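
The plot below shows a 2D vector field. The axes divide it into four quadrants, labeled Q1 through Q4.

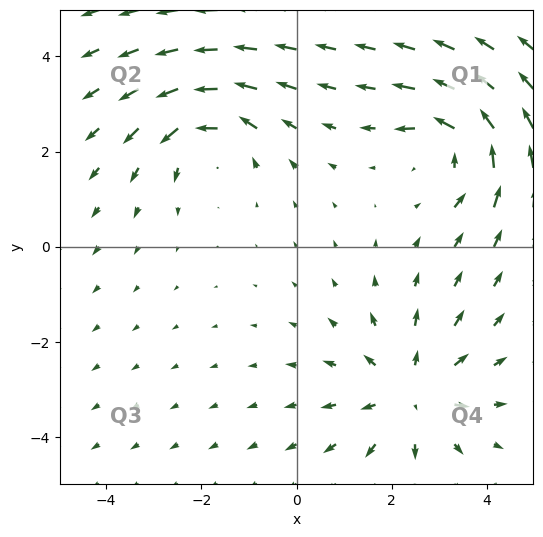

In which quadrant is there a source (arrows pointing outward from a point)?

The source sits at approximately (2.4, -3.1), which lies in quadrant Q4. The divergence there is about +4, positive as expected for a source.

Q4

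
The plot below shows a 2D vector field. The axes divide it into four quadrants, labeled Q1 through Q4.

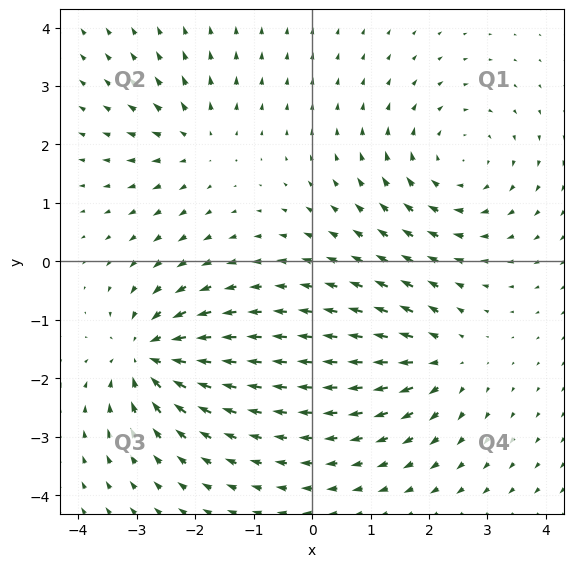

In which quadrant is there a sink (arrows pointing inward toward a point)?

Q3

The sink sits at approximately (-2.8, -1.6), which lies in quadrant Q3. The divergence there is about -6, negative as expected for a sink.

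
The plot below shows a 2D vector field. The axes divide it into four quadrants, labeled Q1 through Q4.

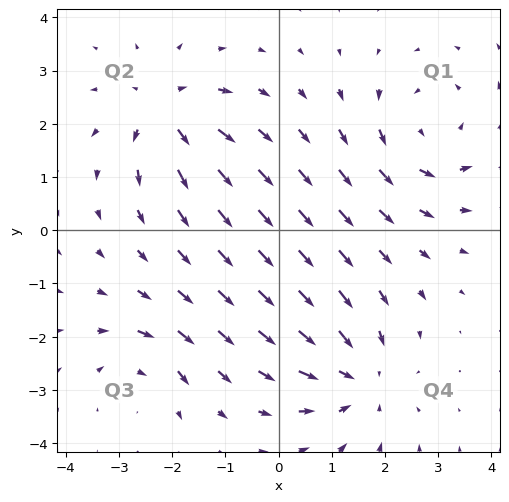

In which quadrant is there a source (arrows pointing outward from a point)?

Q2

The source sits at approximately (-2.1, 2.2), which lies in quadrant Q2. The divergence there is about +5, positive as expected for a source.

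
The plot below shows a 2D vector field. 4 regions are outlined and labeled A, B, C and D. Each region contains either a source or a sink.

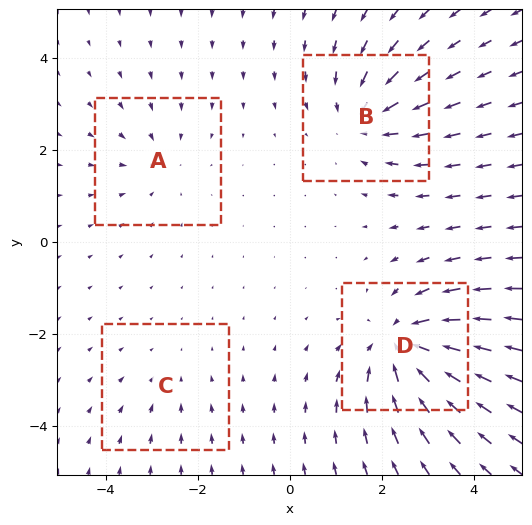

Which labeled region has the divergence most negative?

Divergence at each region's feature centre — A: about -3, B: about -5, C: about -2, D: about -7. Region D is most negative.

D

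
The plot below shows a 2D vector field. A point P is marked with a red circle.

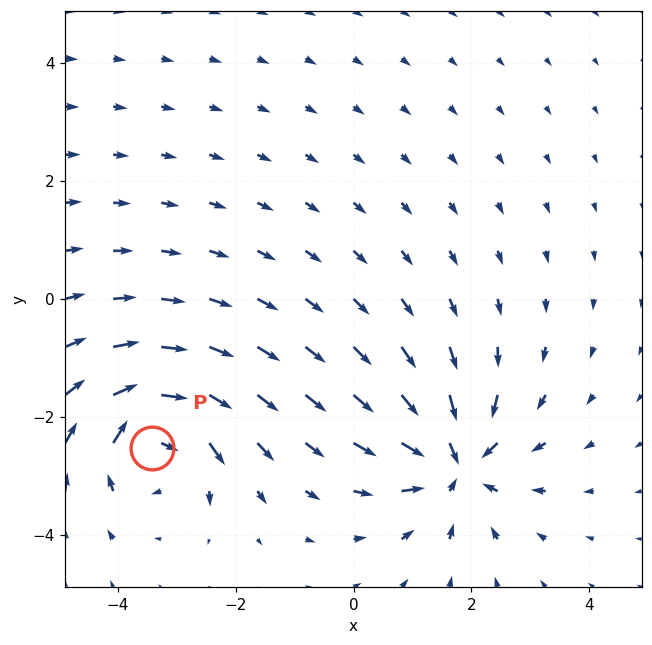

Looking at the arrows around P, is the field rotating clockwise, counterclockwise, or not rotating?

Near P at (-3.4, -2.5) the arrows circulate clockwise. The curl (z-component) there is about -6; negative curl means clockwise rotation.

clockwise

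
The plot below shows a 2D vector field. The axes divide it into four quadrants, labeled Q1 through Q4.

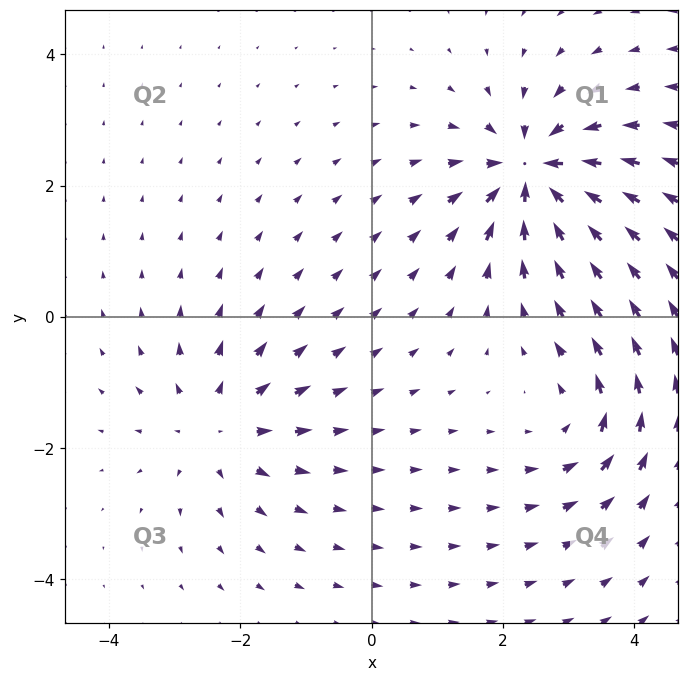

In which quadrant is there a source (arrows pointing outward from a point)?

Q3

The source sits at approximately (-2.3, -1.7), which lies in quadrant Q3. The divergence there is about +4, positive as expected for a source.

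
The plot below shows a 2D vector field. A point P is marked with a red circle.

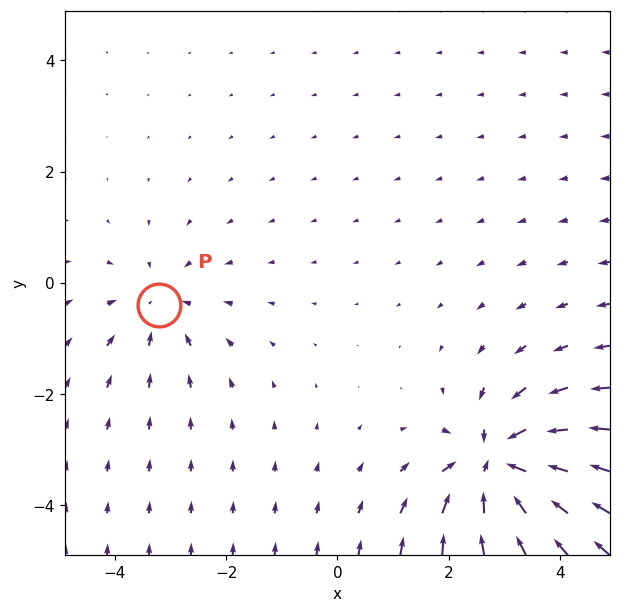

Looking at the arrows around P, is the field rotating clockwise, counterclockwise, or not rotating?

not rotating

Near P at (-3.2, -0.4) the arrows show no circulation. The curl there is ≈0.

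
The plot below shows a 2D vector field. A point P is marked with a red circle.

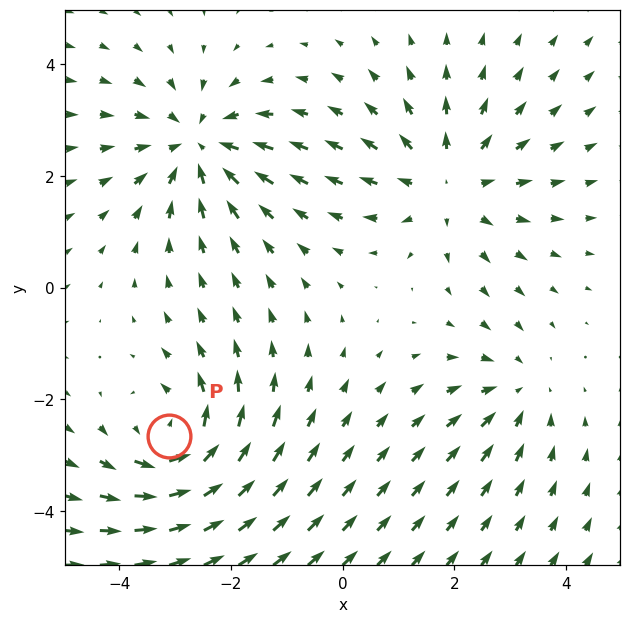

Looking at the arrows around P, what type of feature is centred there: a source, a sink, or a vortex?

At P (-3.1, -2.7) the arrows circulate counterclockwise. Divergence ≈0, curl about +5 — near-zero divergence with nonzero curl is a vortex.

vortex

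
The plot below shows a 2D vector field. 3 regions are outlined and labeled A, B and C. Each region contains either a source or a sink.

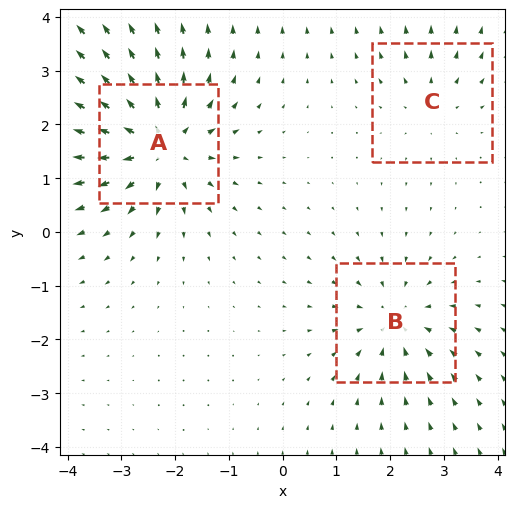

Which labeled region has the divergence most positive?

Divergence at each region's feature centre — A: about +5, B: about -3, C: about +2. Region A is most positive.

A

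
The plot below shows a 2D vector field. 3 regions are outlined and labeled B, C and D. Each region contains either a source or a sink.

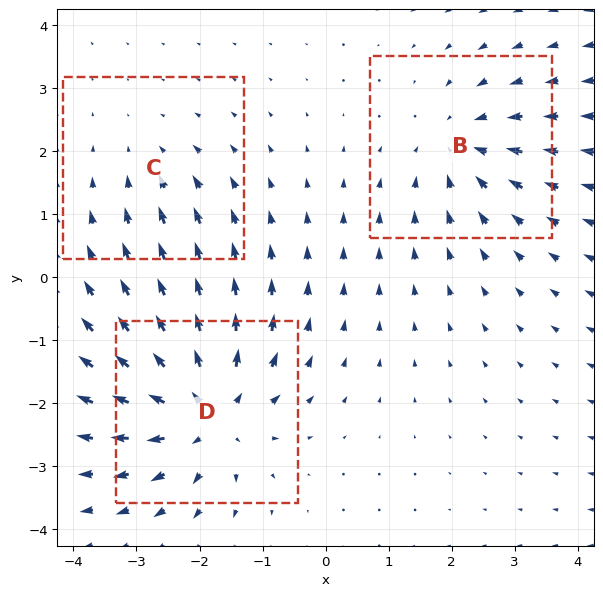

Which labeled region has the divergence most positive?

Divergence at each region's feature centre — B: about -4, C: about -2, D: about +5. Region D is most positive.

D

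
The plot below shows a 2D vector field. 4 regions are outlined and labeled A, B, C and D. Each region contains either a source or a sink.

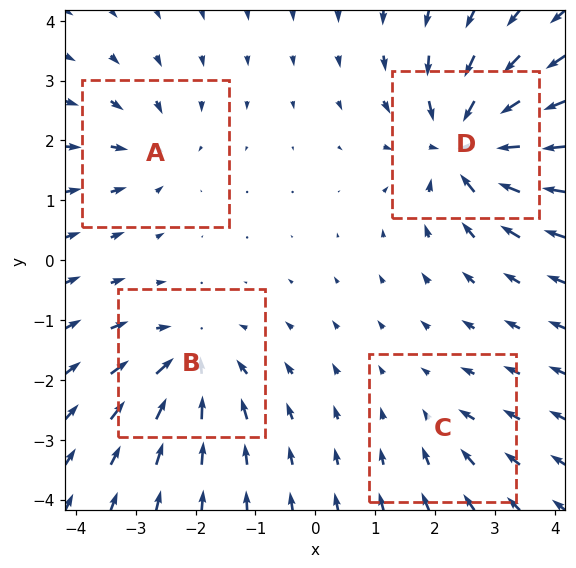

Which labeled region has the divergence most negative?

Divergence at each region's feature centre — A: about -4, B: about -6, C: about -3, D: about -8. Region D is most negative.

D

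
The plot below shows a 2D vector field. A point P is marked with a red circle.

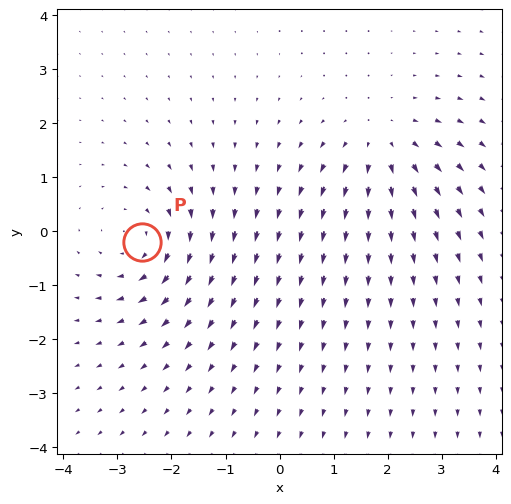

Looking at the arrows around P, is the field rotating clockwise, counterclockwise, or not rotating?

clockwise

Near P at (-2.5, -0.2) the arrows circulate clockwise. The curl (z-component) there is about -4; negative curl means clockwise rotation.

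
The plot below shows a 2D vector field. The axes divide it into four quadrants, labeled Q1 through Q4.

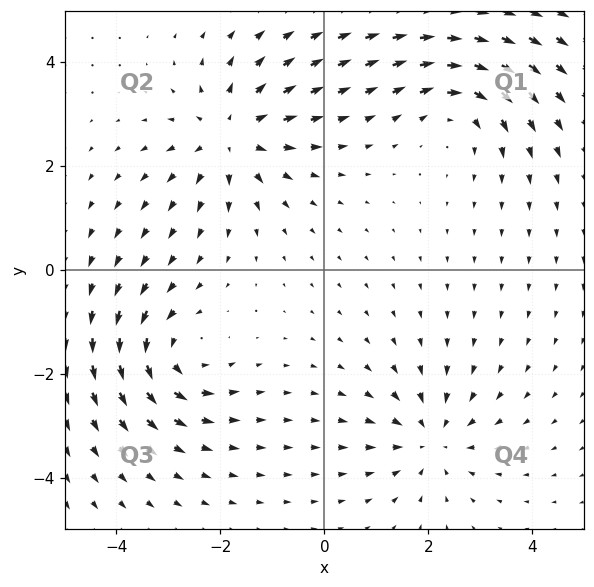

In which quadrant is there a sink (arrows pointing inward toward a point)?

The sink sits at approximately (2.0, -3.2), which lies in quadrant Q4. The divergence there is about -3, negative as expected for a sink.

Q4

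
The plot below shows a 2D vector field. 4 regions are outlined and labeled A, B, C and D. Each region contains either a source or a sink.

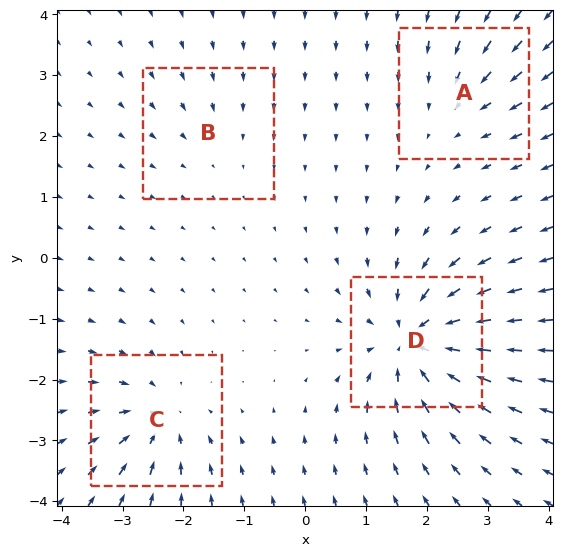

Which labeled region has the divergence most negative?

Divergence at each region's feature centre — A: about -4, B: about -2, C: about -6, D: about -9. Region D is most negative.

D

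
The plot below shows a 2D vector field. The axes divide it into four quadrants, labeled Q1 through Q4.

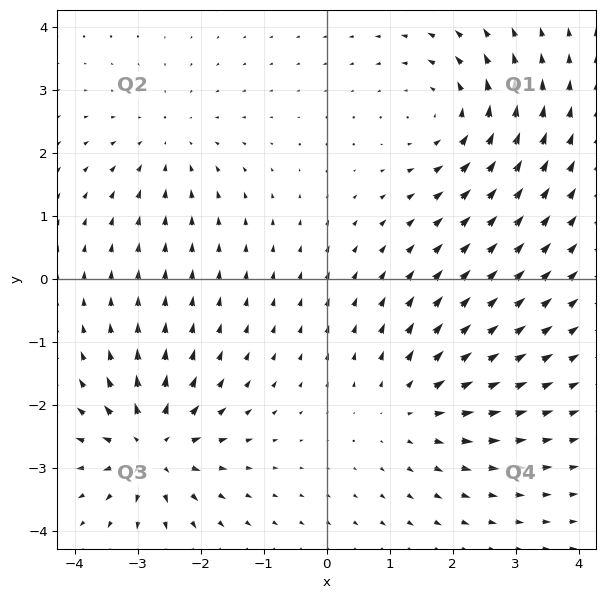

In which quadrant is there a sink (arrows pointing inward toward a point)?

Q2

The sink sits at approximately (-2.5, 2.1), which lies in quadrant Q2. The divergence there is about -3, negative as expected for a sink.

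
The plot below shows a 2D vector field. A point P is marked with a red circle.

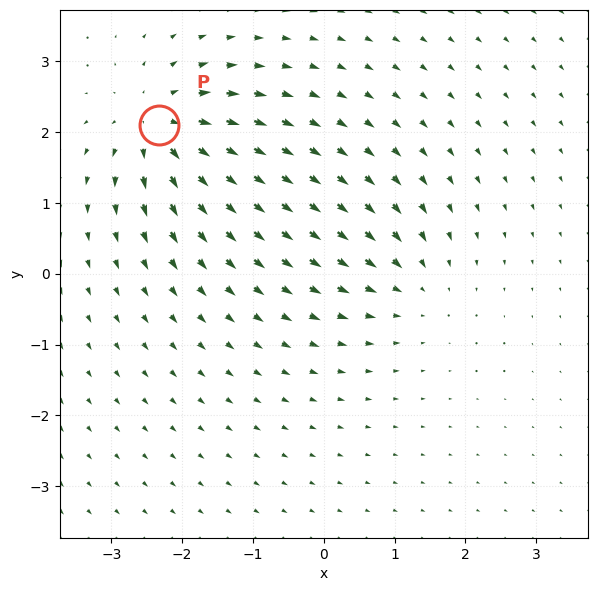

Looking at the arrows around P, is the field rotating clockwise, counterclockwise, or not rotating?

Near P at (-2.3, 2.1) the arrows show no circulation. The curl there is ≈0.

not rotating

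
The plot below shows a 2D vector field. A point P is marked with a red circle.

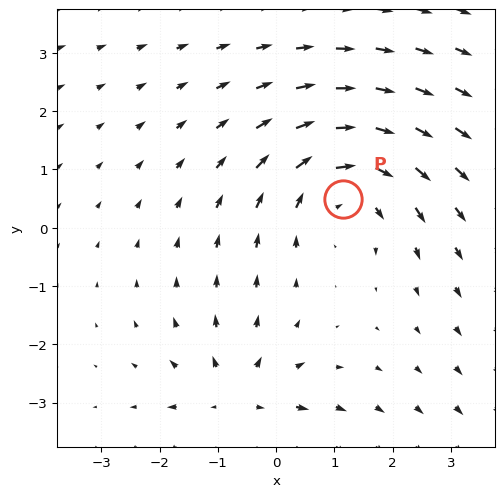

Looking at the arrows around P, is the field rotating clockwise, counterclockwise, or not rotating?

clockwise

Near P at (1.1, 0.5) the arrows circulate clockwise. The curl (z-component) there is about -3; negative curl means clockwise rotation.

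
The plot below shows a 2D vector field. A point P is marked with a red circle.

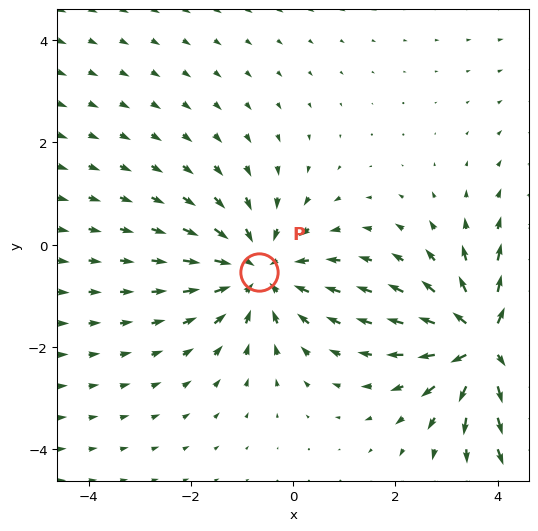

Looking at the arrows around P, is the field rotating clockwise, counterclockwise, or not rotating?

Near P at (-0.7, -0.5) the arrows show no circulation. The curl there is ≈0.

not rotating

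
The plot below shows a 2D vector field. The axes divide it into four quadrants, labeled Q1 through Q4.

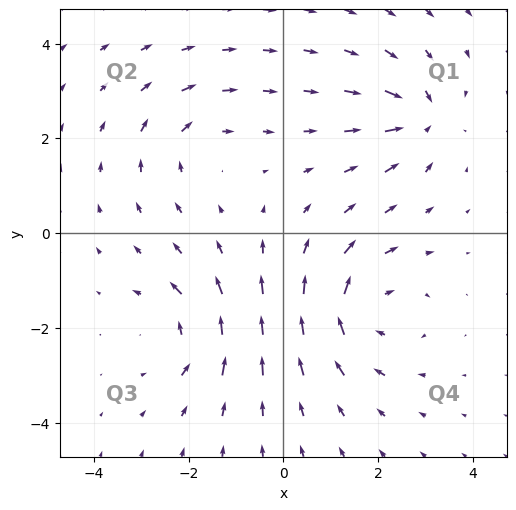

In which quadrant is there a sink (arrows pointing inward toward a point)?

Q1

The sink sits at approximately (2.9, 2.4), which lies in quadrant Q1. The divergence there is about -6, negative as expected for a sink.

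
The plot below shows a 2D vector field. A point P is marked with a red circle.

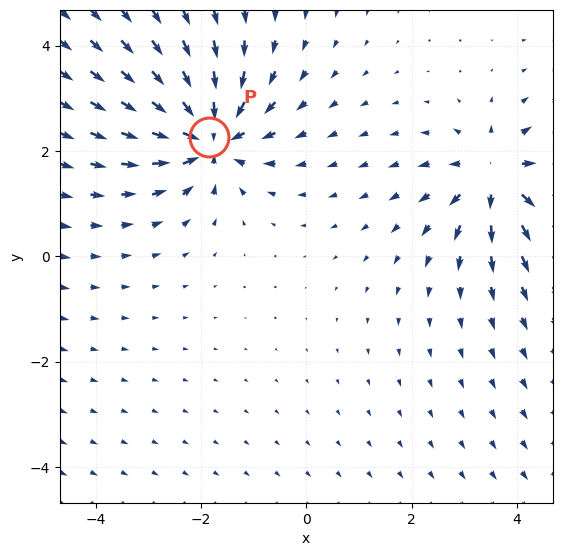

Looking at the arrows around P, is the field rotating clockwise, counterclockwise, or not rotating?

not rotating

Near P at (-1.8, 2.3) the arrows show no circulation. The curl there is ≈0.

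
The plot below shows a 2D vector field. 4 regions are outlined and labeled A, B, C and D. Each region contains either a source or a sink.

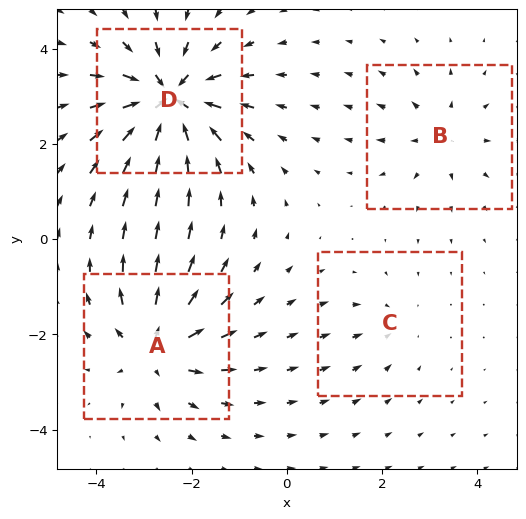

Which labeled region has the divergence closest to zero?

C

Divergence at each region's feature centre — A: about +6, B: about +4, C: about -2, D: about -8. Region C is closest to zero.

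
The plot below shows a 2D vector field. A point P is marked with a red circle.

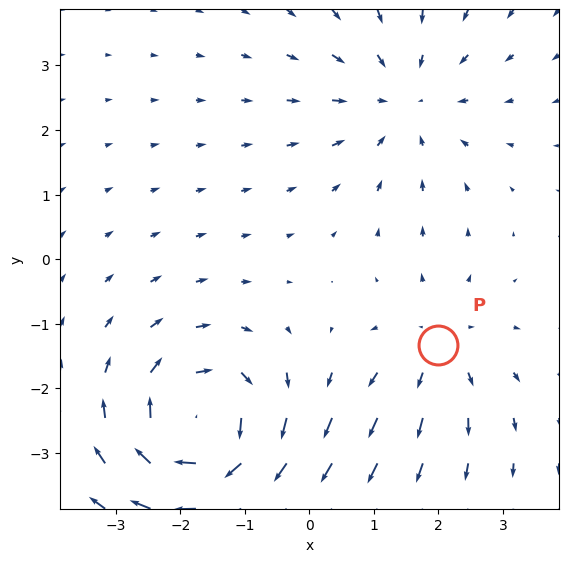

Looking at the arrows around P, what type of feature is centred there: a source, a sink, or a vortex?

At P (2.0, -1.3) the arrows spread outward. Divergence about +3, curl ≈0 — positive divergence with near-zero curl is a source.

source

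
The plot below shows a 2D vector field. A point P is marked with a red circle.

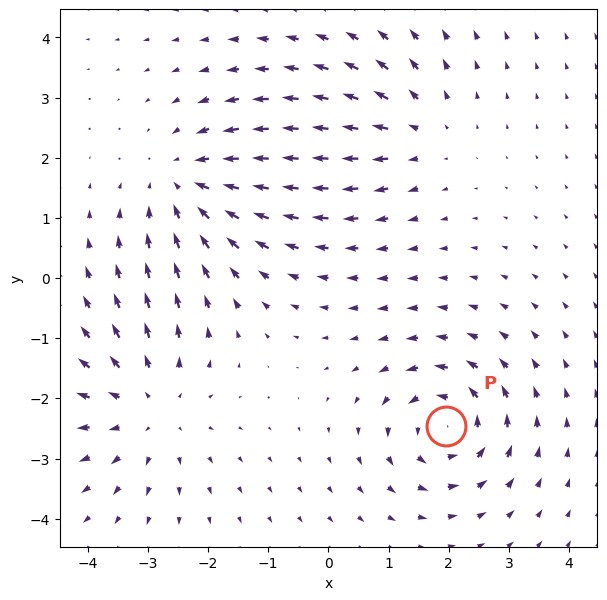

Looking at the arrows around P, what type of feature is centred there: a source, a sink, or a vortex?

vortex

At P (2.0, -2.5) the arrows circulate counterclockwise. Divergence ≈0, curl about +4 — near-zero divergence with nonzero curl is a vortex.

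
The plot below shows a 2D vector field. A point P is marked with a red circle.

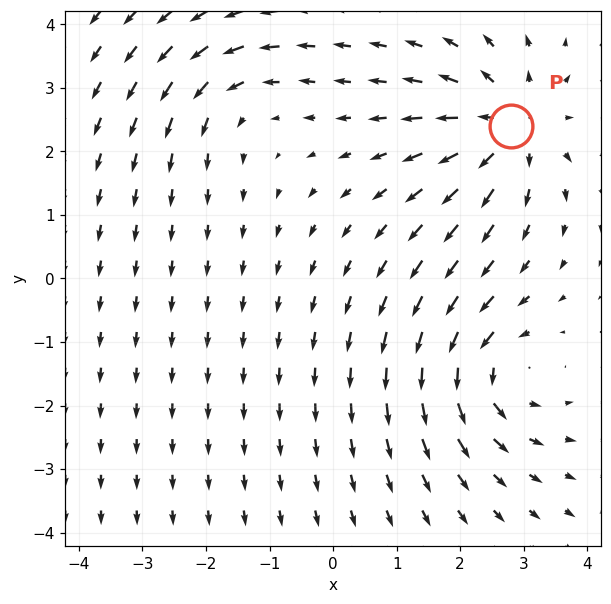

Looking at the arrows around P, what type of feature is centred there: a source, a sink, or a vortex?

At P (2.8, 2.4) the arrows spread outward. Divergence about +6, curl ≈0 — positive divergence with near-zero curl is a source.

source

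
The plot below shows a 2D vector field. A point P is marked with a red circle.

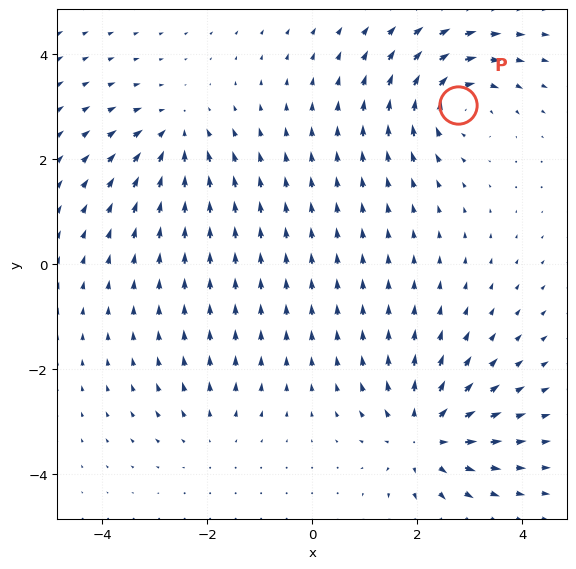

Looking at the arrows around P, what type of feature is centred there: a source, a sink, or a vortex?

vortex

At P (2.8, 3.0) the arrows circulate clockwise. Divergence ≈0, curl about -5 — near-zero divergence with nonzero curl is a vortex.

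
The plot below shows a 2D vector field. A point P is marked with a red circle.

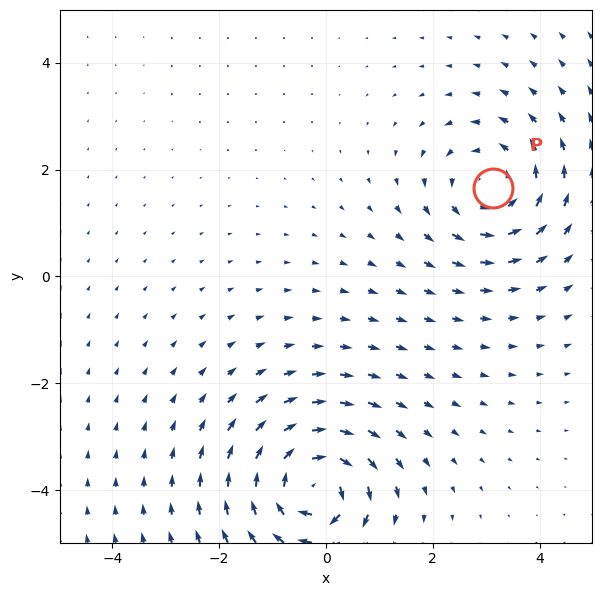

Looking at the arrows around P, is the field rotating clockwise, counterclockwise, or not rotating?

Near P at (3.1, 1.7) the arrows circulate counterclockwise. The curl (z-component) there is about +4; positive curl means counterclockwise rotation.

counterclockwise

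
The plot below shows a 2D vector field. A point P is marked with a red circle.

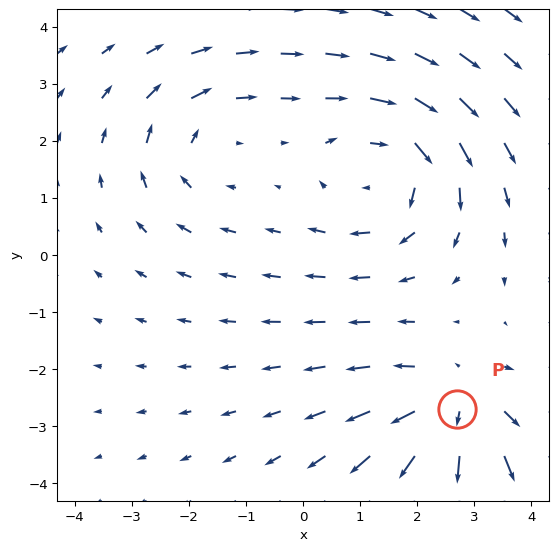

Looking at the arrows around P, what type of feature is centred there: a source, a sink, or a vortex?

source

At P (2.7, -2.7) the arrows spread outward. Divergence about +4, curl ≈0 — positive divergence with near-zero curl is a source.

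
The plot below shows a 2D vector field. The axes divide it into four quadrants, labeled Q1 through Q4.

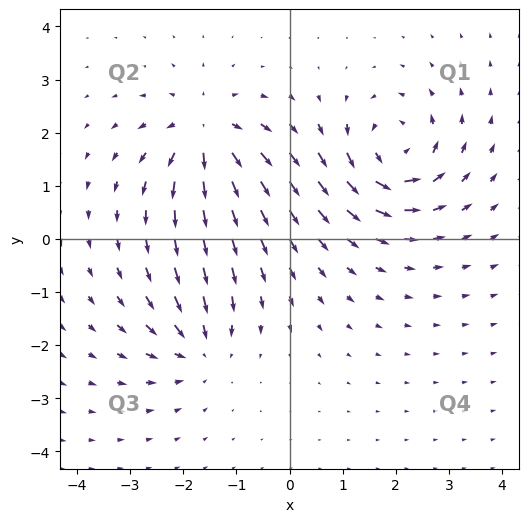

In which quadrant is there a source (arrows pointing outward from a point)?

Q2

The source sits at approximately (-1.6, 2.0), which lies in quadrant Q2. The divergence there is about +6, positive as expected for a source.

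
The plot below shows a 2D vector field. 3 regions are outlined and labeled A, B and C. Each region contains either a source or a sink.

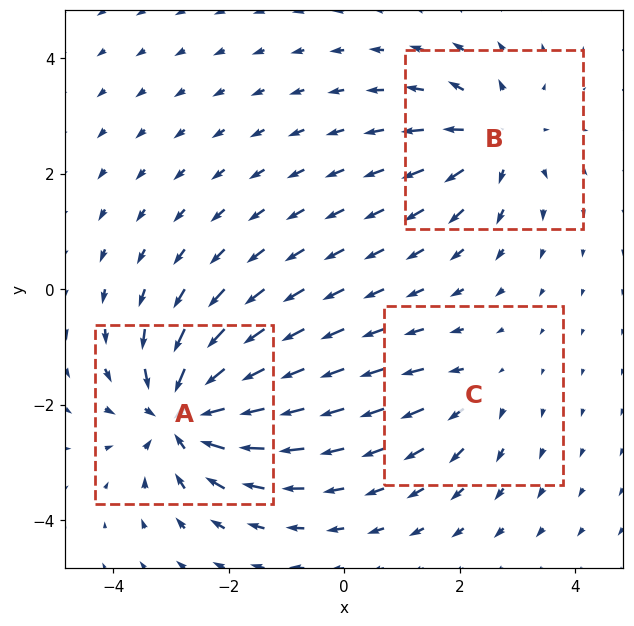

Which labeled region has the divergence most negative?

Divergence at each region's feature centre — A: about -6, B: about +4, C: about +2. Region A is most negative.

A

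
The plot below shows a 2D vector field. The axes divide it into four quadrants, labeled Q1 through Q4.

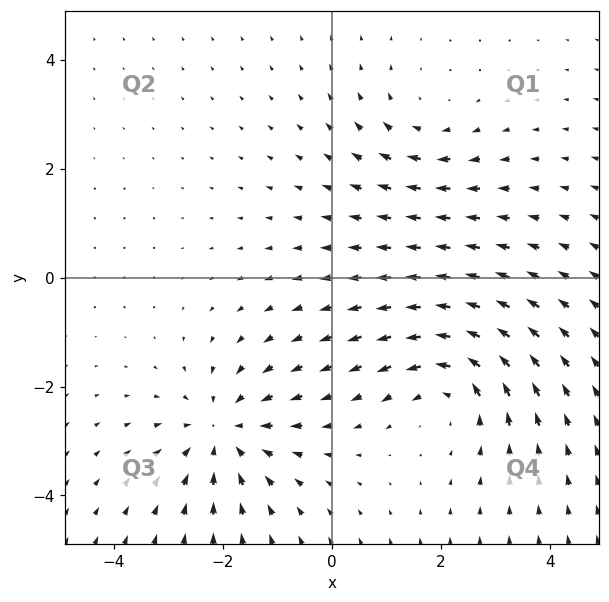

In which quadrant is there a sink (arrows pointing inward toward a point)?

Q3

The sink sits at approximately (-2.0, -2.8), which lies in quadrant Q3. The divergence there is about -5, negative as expected for a sink.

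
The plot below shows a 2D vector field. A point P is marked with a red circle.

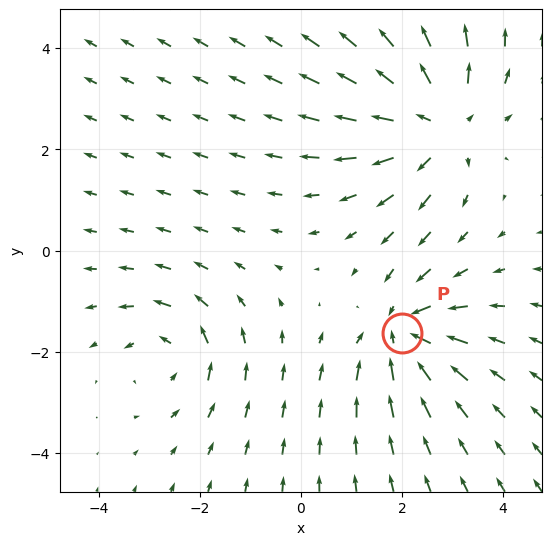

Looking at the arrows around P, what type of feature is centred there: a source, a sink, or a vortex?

sink

At P (2.0, -1.6) the arrows converge inward. Divergence about -4, curl ≈0 — negative divergence with near-zero curl is a sink.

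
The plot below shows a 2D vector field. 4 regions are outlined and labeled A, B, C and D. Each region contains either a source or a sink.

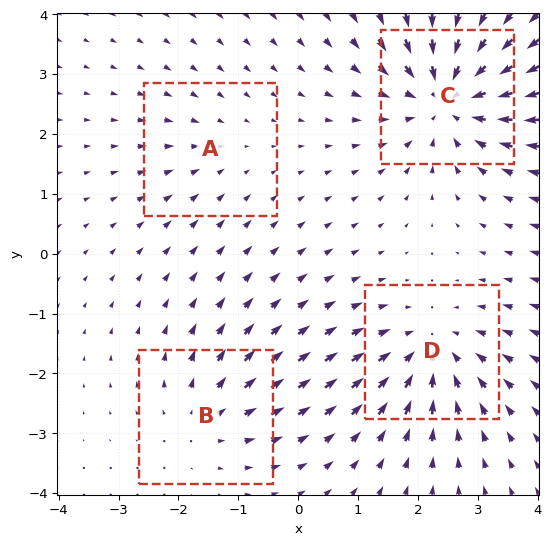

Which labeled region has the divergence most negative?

C

Divergence at each region's feature centre — A: about -2, B: about +3, C: about -6, D: about -5. Region C is most negative.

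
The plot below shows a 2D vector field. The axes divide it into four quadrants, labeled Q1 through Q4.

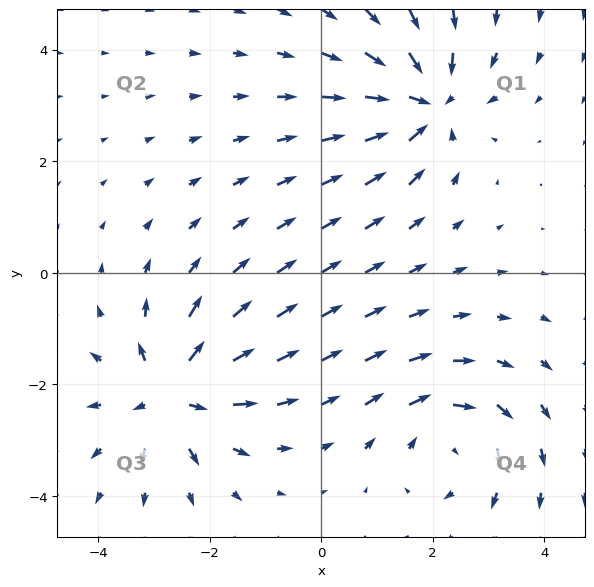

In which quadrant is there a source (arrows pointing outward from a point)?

Q3

The source sits at approximately (-2.7, -2.2), which lies in quadrant Q3. The divergence there is about +6, positive as expected for a source.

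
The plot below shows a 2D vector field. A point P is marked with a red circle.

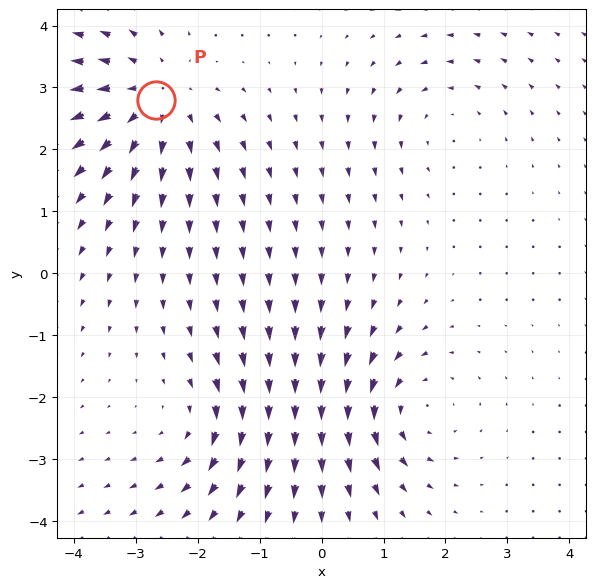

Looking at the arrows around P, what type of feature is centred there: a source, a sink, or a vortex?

source

At P (-2.7, 2.8) the arrows spread outward. Divergence about +4, curl ≈0 — positive divergence with near-zero curl is a source.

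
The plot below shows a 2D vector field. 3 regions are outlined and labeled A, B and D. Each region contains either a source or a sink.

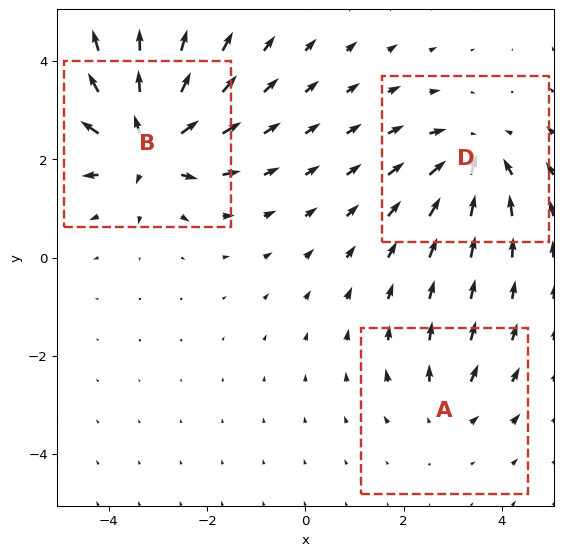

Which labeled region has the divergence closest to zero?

Divergence at each region's feature centre — A: about +2, B: about +6, D: about -4. Region A is closest to zero.

A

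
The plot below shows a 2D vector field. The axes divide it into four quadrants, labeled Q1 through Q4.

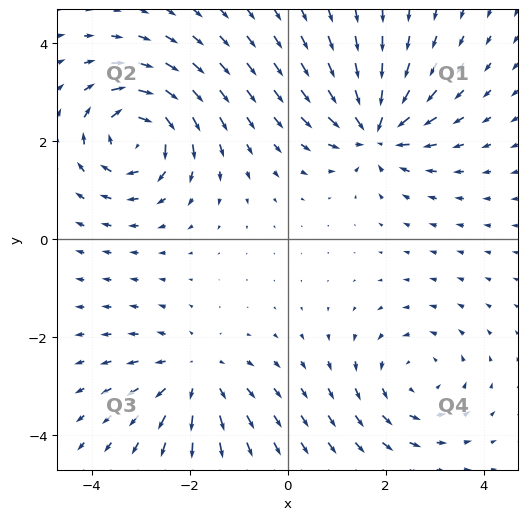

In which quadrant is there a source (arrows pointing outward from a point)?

The source sits at approximately (-1.9, -2.8), which lies in quadrant Q3. The divergence there is about +3, positive as expected for a source.

Q3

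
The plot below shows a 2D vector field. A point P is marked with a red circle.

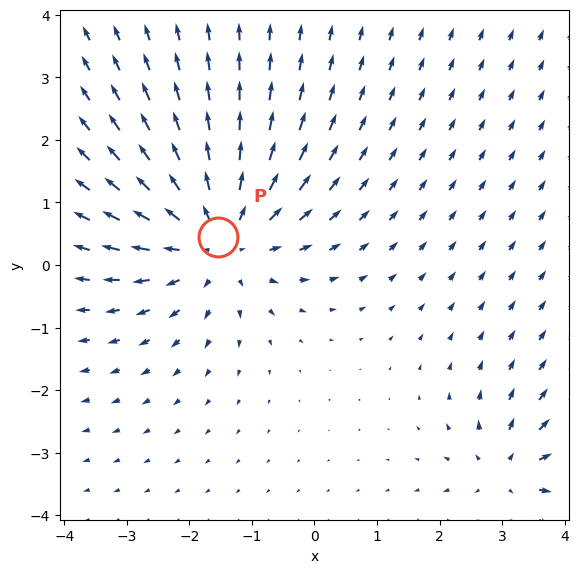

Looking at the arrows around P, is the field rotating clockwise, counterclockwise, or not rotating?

not rotating

Near P at (-1.5, 0.4) the arrows show no circulation. The curl there is ≈0.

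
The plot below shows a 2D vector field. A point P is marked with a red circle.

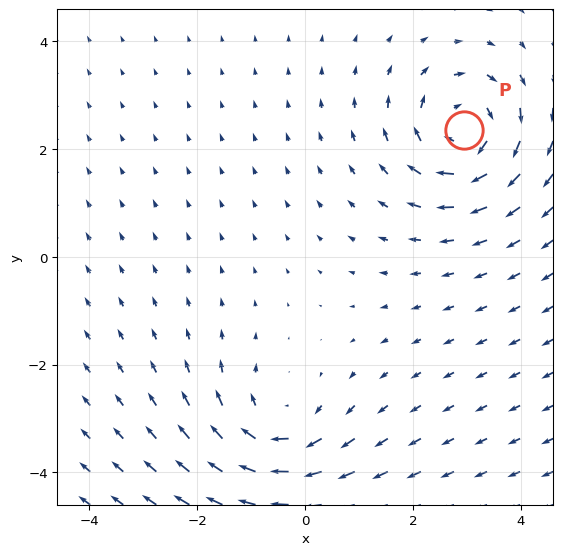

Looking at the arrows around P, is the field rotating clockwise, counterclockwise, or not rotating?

clockwise

Near P at (2.9, 2.3) the arrows circulate clockwise. The curl (z-component) there is about -4; negative curl means clockwise rotation.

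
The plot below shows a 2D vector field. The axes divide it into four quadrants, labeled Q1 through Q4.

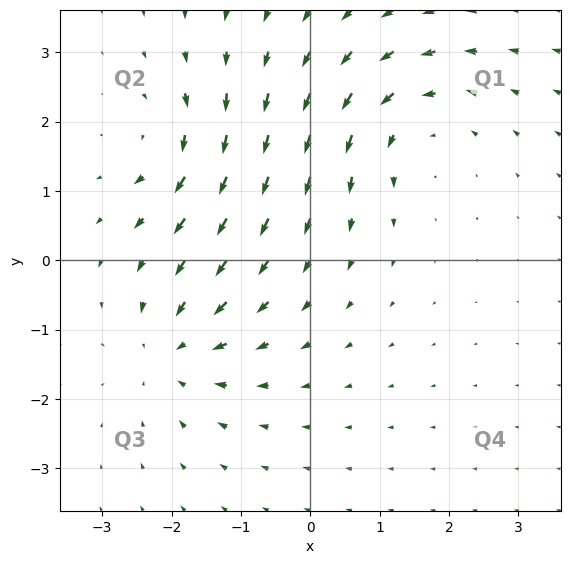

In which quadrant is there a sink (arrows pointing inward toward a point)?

Q3

The sink sits at approximately (-2.0, -1.3), which lies in quadrant Q3. The divergence there is about -4, negative as expected for a sink.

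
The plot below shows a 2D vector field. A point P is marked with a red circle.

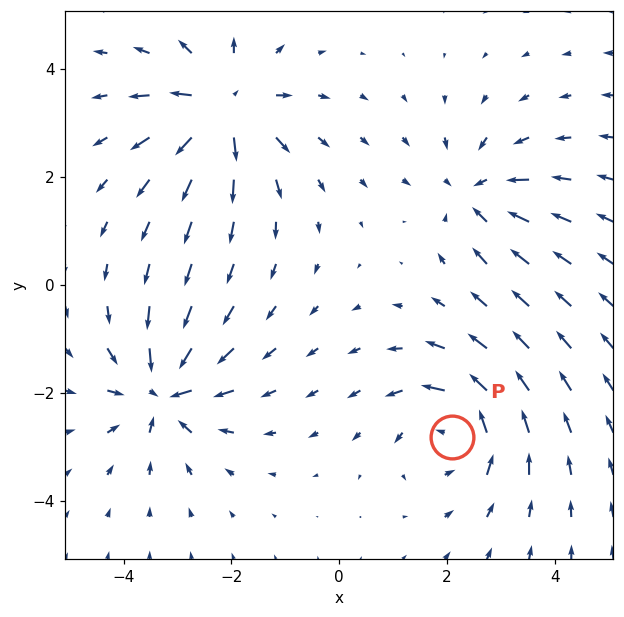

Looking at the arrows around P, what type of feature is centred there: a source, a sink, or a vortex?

vortex

At P (2.1, -2.8) the arrows circulate counterclockwise. Divergence ≈0, curl about +4 — near-zero divergence with nonzero curl is a vortex.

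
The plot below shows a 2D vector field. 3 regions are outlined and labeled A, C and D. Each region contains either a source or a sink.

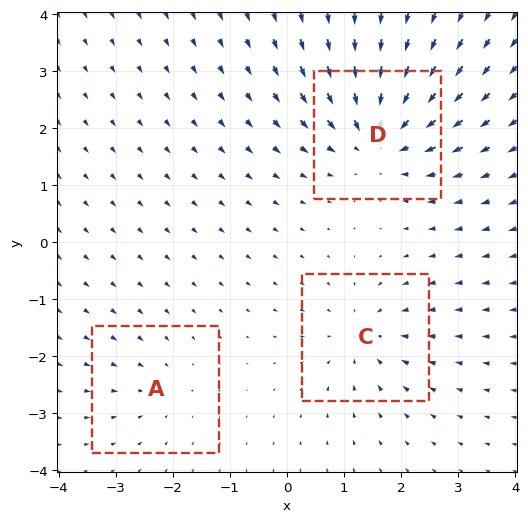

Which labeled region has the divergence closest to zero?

Divergence at each region's feature centre — A: about -2, C: about -3, D: about -6. Region A is closest to zero.

A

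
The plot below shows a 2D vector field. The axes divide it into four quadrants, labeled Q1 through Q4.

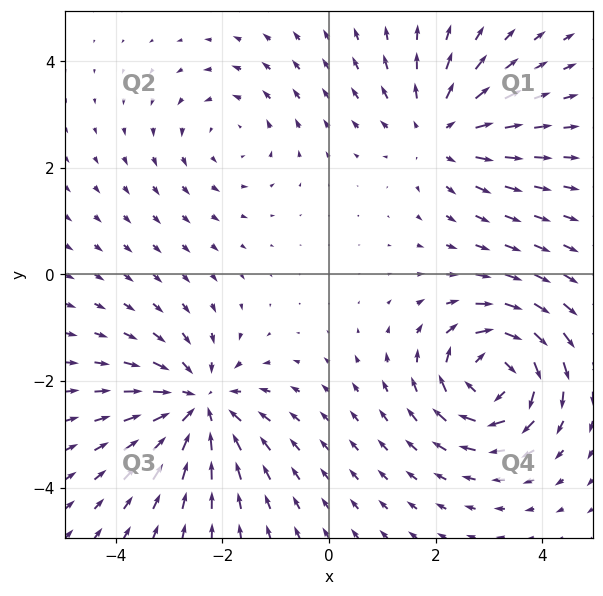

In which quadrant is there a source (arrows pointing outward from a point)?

The source sits at approximately (2.1, 2.7), which lies in quadrant Q1. The divergence there is about +4, positive as expected for a source.

Q1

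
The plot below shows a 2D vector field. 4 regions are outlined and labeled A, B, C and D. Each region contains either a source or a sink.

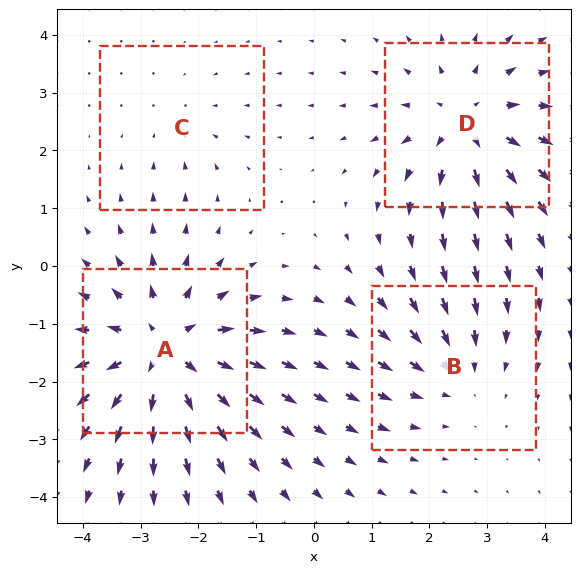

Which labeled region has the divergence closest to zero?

C

Divergence at each region's feature centre — A: about +6, B: about -3, C: about -2, D: about +5. Region C is closest to zero.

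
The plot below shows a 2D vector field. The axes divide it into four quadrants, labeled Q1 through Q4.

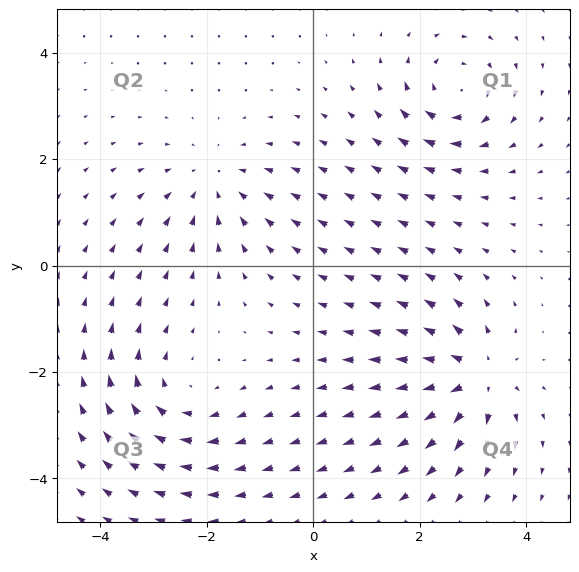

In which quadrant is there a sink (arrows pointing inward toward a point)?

Q2

The sink sits at approximately (-1.9, 1.6), which lies in quadrant Q2. The divergence there is about -4, negative as expected for a sink.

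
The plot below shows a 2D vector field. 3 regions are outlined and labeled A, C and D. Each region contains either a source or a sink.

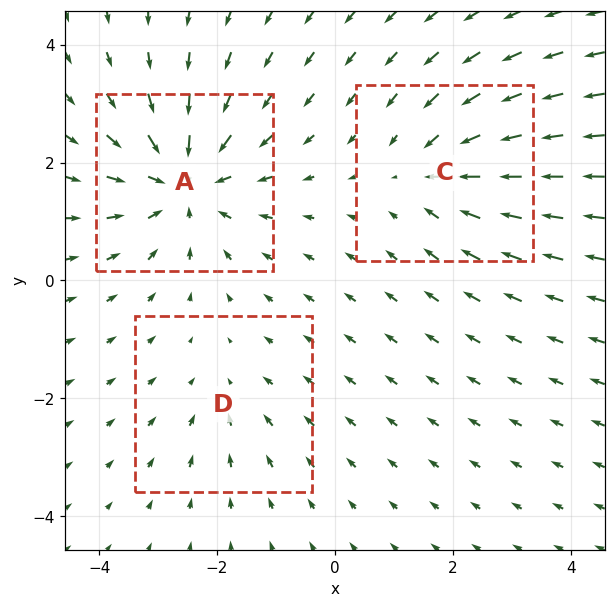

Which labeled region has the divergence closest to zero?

D

Divergence at each region's feature centre — A: about -5, C: about -3, D: about -2. Region D is closest to zero.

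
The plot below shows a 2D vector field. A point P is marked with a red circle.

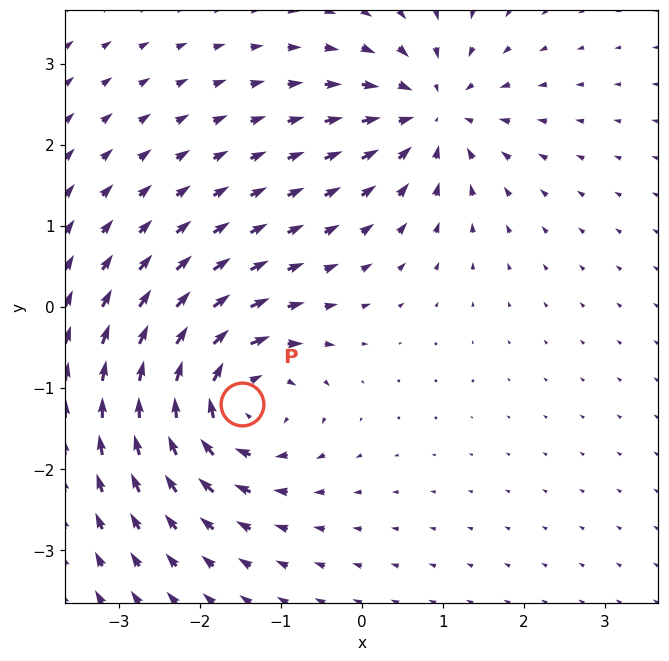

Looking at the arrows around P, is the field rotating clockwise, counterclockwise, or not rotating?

clockwise

Near P at (-1.5, -1.2) the arrows circulate clockwise. The curl (z-component) there is about -7; negative curl means clockwise rotation.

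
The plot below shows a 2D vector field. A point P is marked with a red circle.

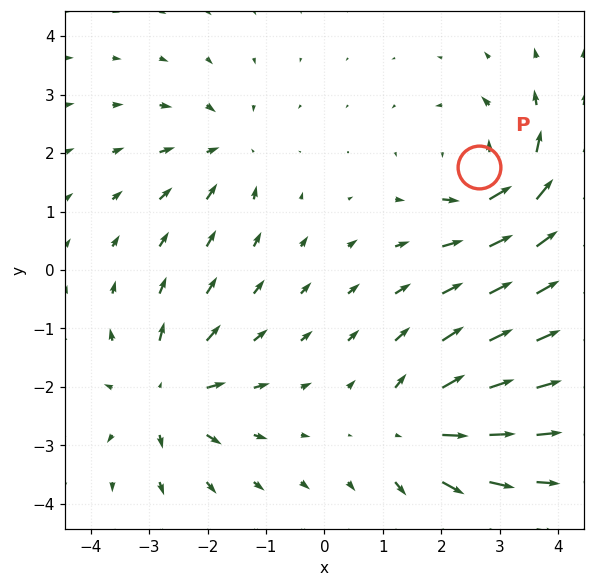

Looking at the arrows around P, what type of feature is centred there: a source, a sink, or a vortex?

vortex

At P (2.6, 1.8) the arrows circulate counterclockwise. Divergence ≈0, curl about +6 — near-zero divergence with nonzero curl is a vortex.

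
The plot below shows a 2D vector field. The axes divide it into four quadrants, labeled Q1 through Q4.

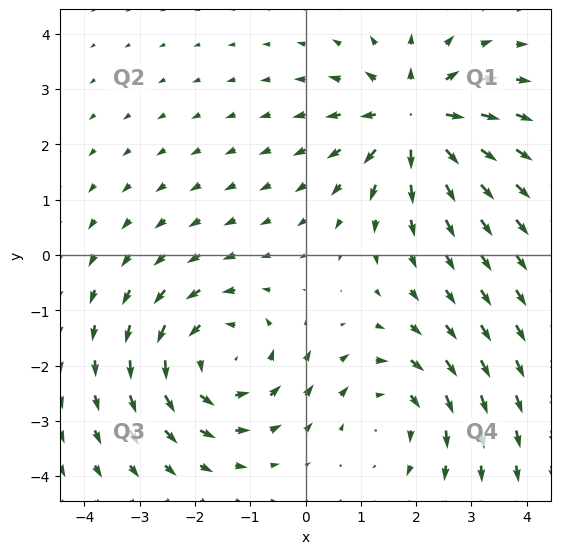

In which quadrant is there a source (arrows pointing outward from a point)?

The source sits at approximately (2.0, 2.5), which lies in quadrant Q1. The divergence there is about +4, positive as expected for a source.

Q1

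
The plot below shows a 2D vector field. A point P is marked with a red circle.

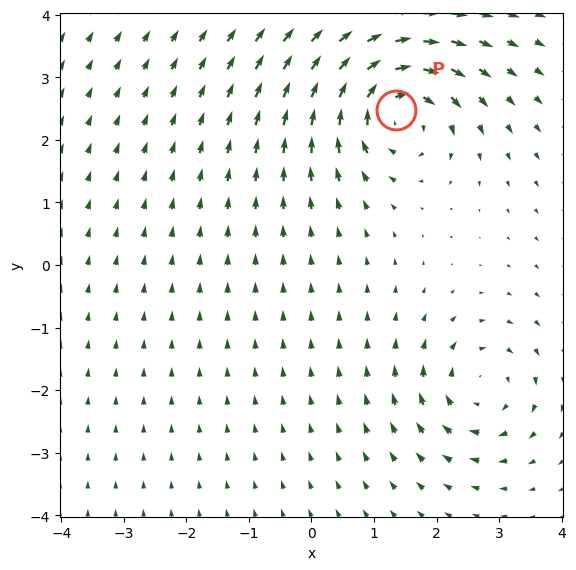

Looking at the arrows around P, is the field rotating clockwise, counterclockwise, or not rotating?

clockwise

Near P at (1.3, 2.5) the arrows circulate clockwise. The curl (z-component) there is about -6; negative curl means clockwise rotation.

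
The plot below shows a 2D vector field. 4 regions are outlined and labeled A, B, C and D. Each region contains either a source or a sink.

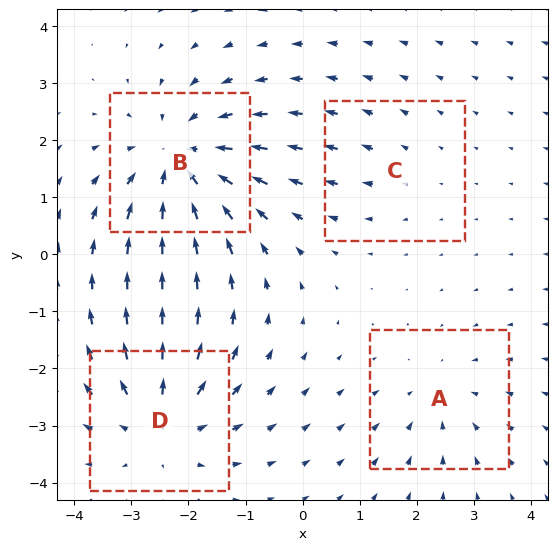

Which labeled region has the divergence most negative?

Divergence at each region's feature centre — A: about -3, B: about -5, C: about +2, D: about +4. Region B is most negative.

B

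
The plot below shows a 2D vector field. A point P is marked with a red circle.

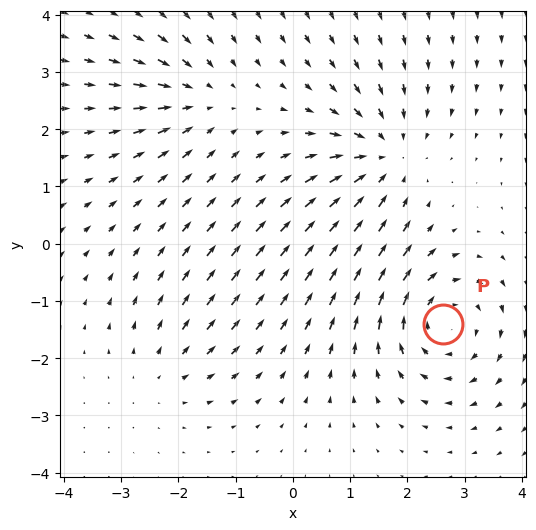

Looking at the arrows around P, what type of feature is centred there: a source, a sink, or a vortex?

vortex

At P (2.6, -1.4) the arrows circulate clockwise. Divergence ≈0, curl about -5 — near-zero divergence with nonzero curl is a vortex.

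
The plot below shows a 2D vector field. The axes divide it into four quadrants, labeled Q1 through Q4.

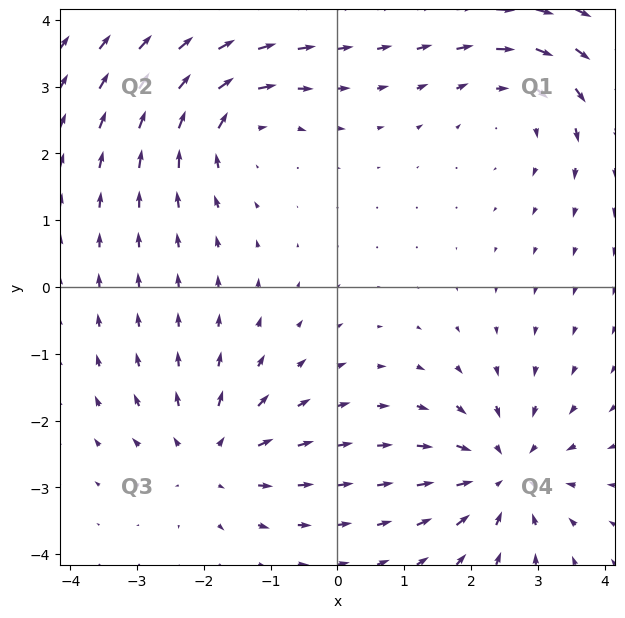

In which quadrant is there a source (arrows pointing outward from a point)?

Q3

The source sits at approximately (-1.9, -2.6), which lies in quadrant Q3. The divergence there is about +4, positive as expected for a source.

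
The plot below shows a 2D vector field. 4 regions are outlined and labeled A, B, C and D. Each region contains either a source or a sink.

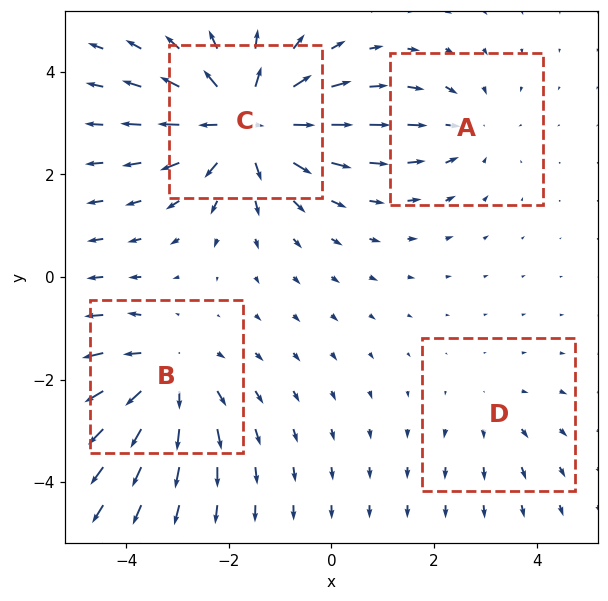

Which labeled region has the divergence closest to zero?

Divergence at each region's feature centre — A: about -3, B: about +5, C: about +7, D: about +2. Region D is closest to zero.

D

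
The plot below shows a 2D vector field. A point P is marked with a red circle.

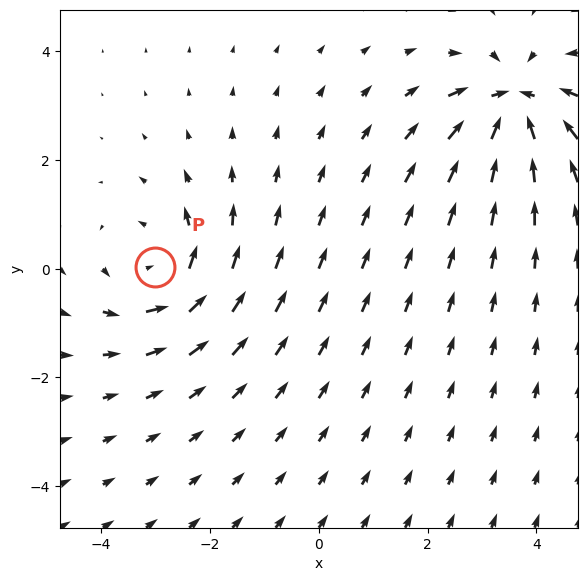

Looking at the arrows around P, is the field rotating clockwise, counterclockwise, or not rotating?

Near P at (-3.0, 0.0) the arrows circulate counterclockwise. The curl (z-component) there is about +4; positive curl means counterclockwise rotation.

counterclockwise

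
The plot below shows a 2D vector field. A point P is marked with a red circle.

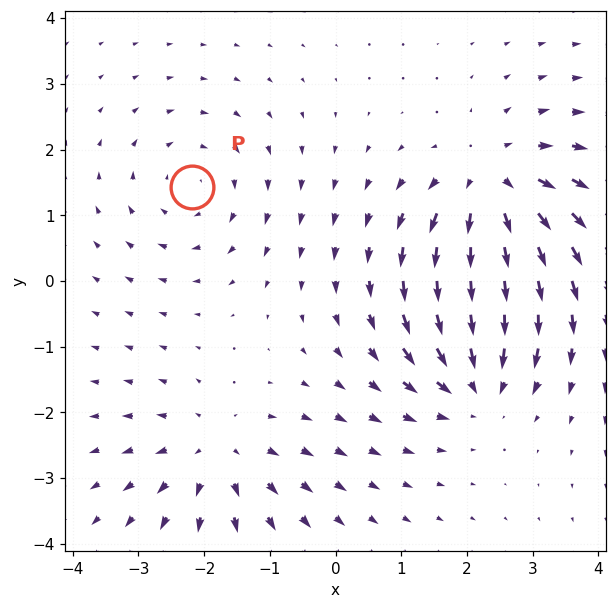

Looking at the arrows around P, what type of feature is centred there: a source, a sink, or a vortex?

vortex

At P (-2.2, 1.4) the arrows circulate clockwise. Divergence ≈0, curl about -3 — near-zero divergence with nonzero curl is a vortex.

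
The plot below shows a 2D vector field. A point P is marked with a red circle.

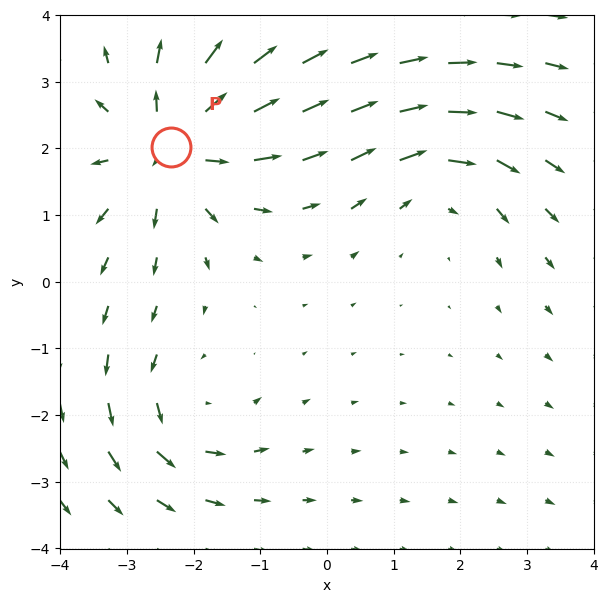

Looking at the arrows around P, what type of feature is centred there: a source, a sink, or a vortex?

source

At P (-2.3, 2.0) the arrows spread outward. Divergence about +5, curl ≈0 — positive divergence with near-zero curl is a source.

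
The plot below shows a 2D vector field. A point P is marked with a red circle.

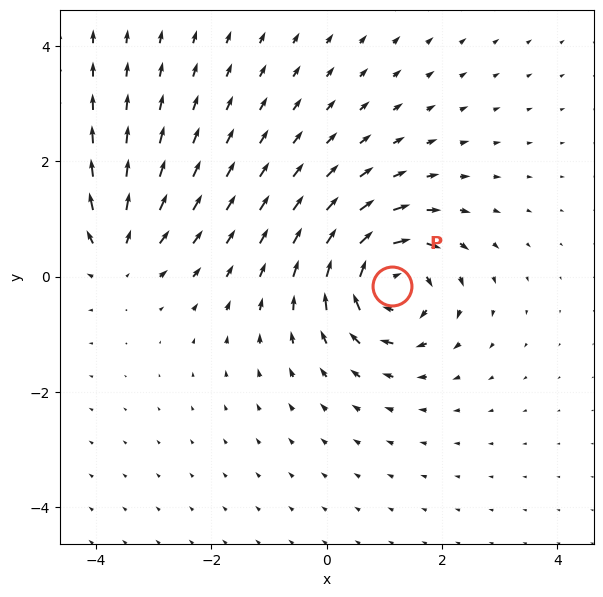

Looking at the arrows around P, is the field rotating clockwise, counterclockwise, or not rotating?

Near P at (1.1, -0.2) the arrows circulate clockwise. The curl (z-component) there is about -6; negative curl means clockwise rotation.

clockwise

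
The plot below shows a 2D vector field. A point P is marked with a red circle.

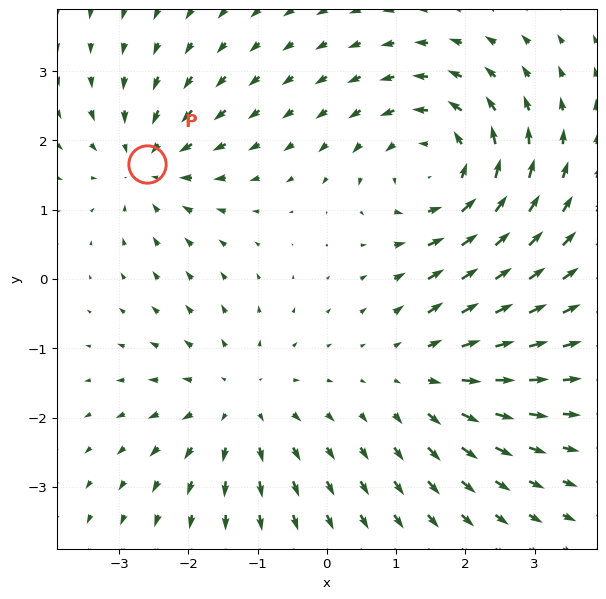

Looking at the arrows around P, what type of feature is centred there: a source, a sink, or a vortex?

At P (-2.6, 1.7) the arrows converge inward. Divergence about -3, curl ≈0 — negative divergence with near-zero curl is a sink.

sink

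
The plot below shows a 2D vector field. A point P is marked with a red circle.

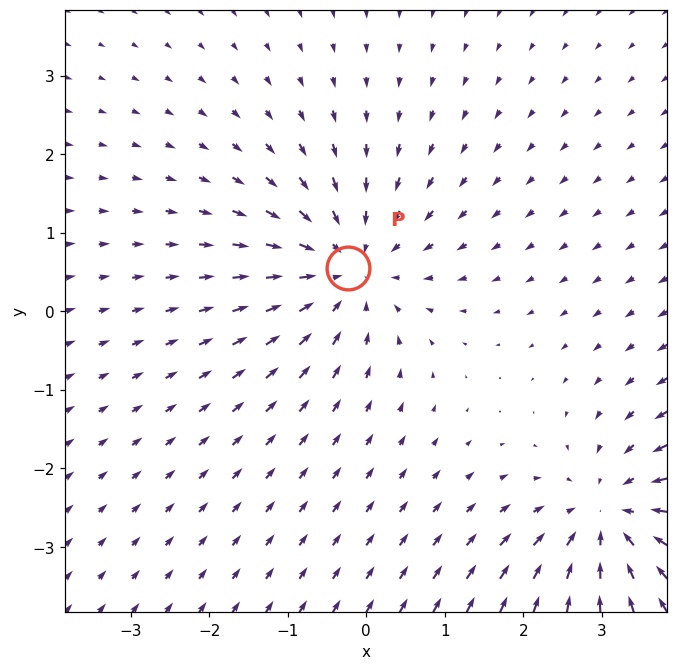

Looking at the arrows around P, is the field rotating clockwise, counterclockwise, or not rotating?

Near P at (-0.2, 0.6) the arrows show no circulation. The curl there is ≈0.

not rotating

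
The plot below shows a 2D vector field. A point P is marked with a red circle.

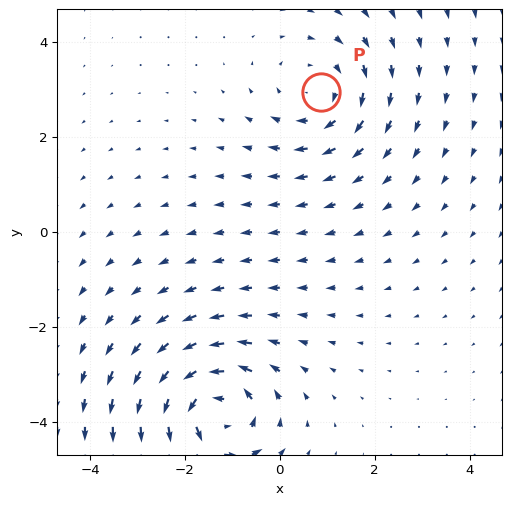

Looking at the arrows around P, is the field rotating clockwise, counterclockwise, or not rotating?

Near P at (0.9, 2.9) the arrows circulate clockwise. The curl (z-component) there is about -3; negative curl means clockwise rotation.

clockwise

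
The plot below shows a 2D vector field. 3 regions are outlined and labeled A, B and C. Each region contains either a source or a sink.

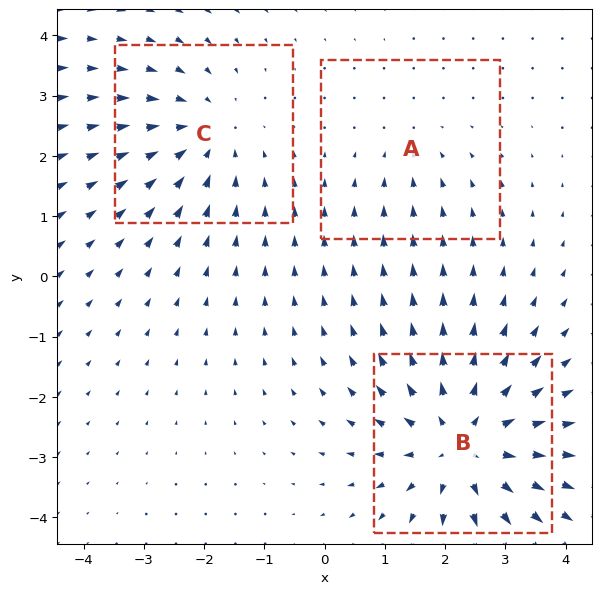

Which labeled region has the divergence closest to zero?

A

Divergence at each region's feature centre — A: about -2, B: about +4, C: about -3. Region A is closest to zero.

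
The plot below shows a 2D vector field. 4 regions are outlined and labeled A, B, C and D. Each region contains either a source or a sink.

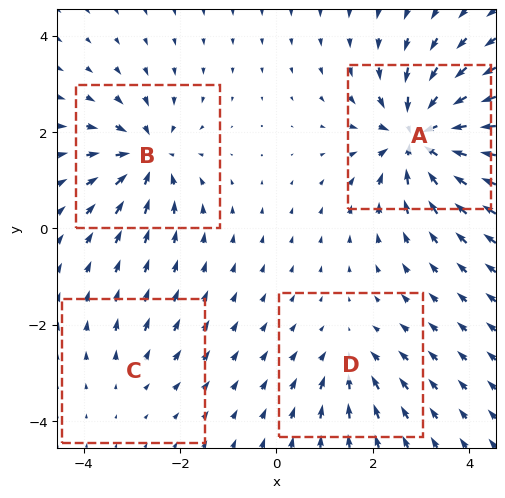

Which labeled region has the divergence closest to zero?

Divergence at each region's feature centre — A: about -9, B: about -6, C: about +2, D: about -4. Region C is closest to zero.

C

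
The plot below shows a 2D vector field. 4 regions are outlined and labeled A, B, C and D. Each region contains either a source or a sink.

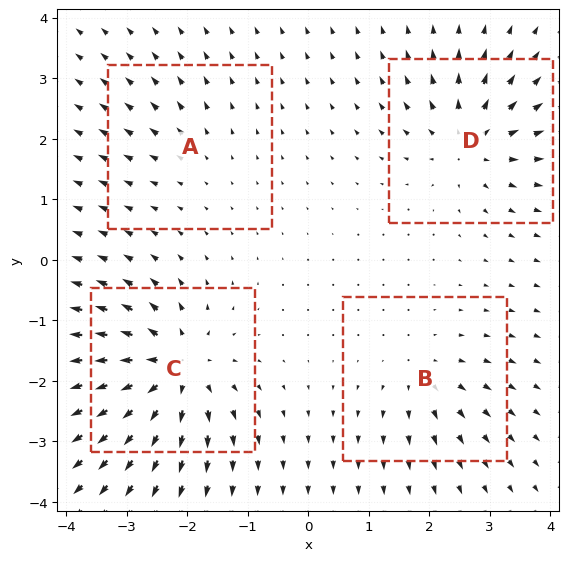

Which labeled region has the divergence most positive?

Divergence at each region's feature centre — A: about +2, B: about +4, C: about +8, D: about +6. Region C is most positive.

C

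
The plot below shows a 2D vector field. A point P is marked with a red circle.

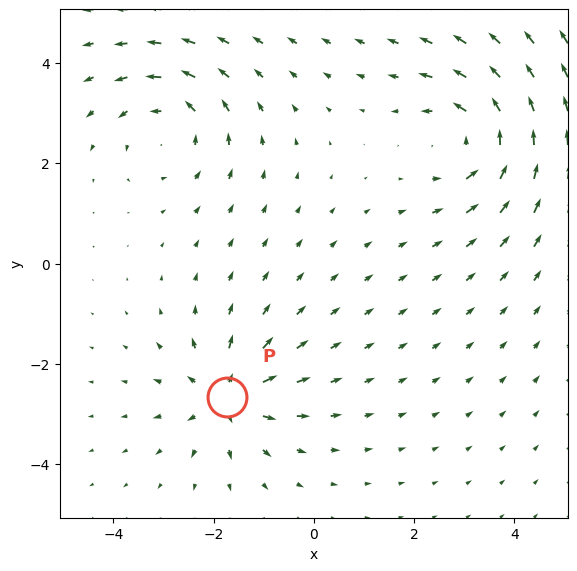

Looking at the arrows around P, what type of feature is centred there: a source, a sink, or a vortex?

At P (-1.7, -2.7) the arrows spread outward. Divergence about +5, curl ≈0 — positive divergence with near-zero curl is a source.

source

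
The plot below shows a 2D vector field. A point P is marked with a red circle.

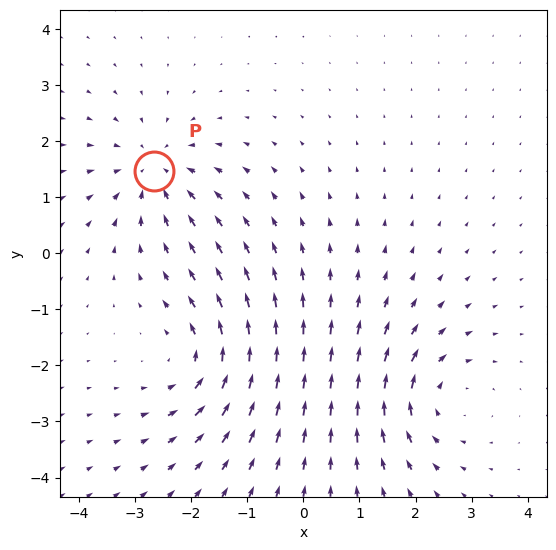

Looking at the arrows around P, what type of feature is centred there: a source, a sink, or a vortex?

At P (-2.7, 1.5) the arrows converge inward. Divergence about -5, curl ≈0 — negative divergence with near-zero curl is a sink.

sink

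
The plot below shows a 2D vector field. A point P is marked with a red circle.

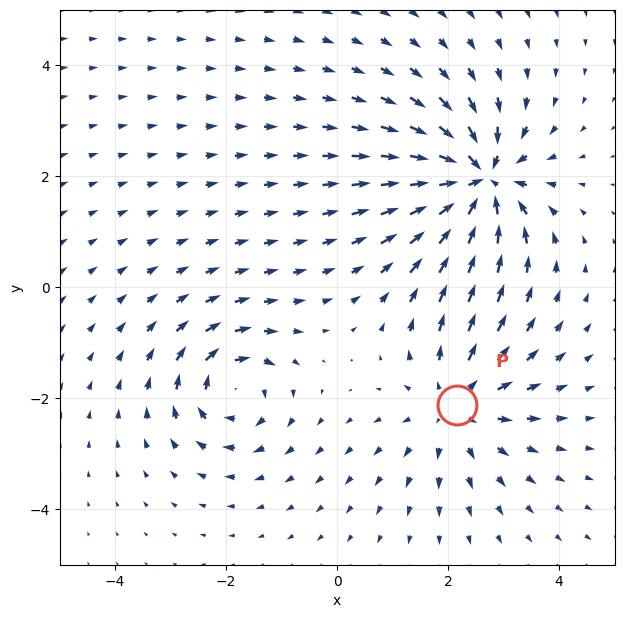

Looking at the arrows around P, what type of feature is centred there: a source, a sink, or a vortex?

source

At P (2.2, -2.1) the arrows spread outward. Divergence about +3, curl ≈0 — positive divergence with near-zero curl is a source.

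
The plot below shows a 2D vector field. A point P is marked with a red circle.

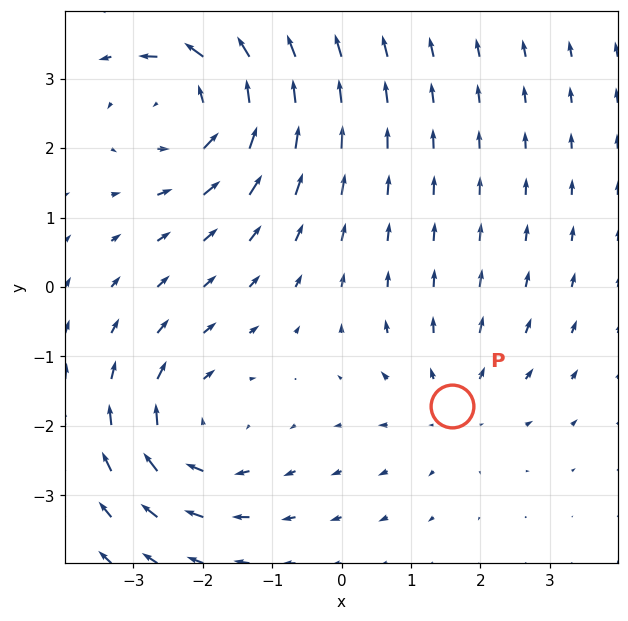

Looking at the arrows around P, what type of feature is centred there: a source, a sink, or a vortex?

At P (1.6, -1.7) the arrows spread outward. Divergence about +2, curl ≈0 — positive divergence with near-zero curl is a source.

source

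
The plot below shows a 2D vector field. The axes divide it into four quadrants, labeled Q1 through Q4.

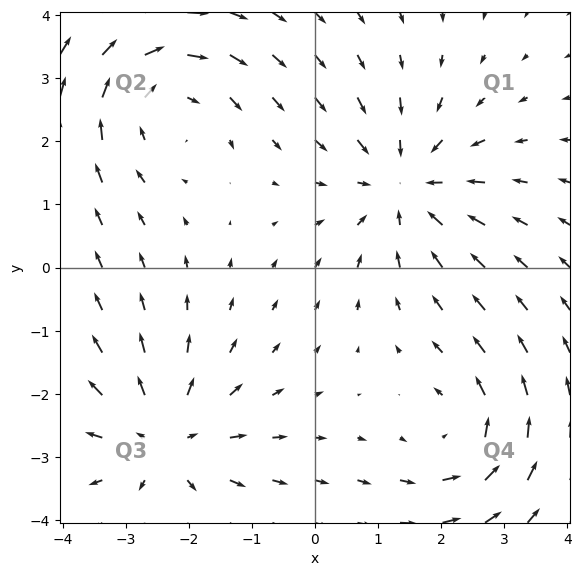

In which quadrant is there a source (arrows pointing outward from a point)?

The source sits at approximately (-2.4, -2.7), which lies in quadrant Q3. The divergence there is about +4, positive as expected for a source.

Q3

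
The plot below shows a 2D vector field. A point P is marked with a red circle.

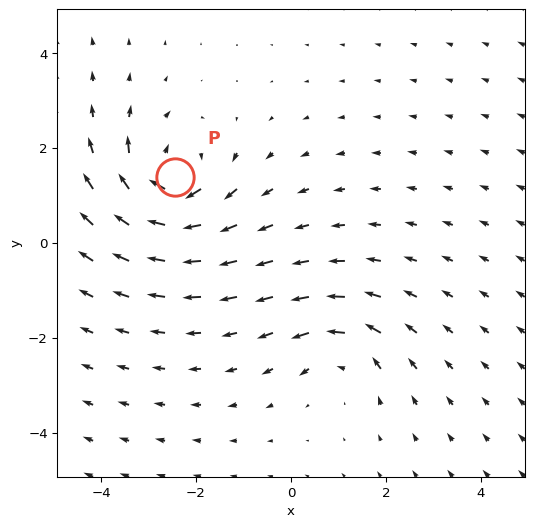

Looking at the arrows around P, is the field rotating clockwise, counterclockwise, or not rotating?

Near P at (-2.4, 1.4) the arrows circulate clockwise. The curl (z-component) there is about -5; negative curl means clockwise rotation.

clockwise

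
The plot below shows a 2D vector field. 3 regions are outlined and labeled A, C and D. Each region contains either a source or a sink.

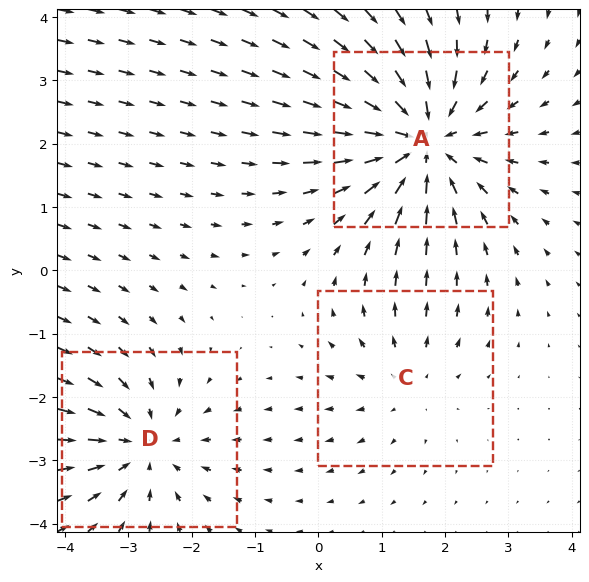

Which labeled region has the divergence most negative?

Divergence at each region's feature centre — A: about -5, C: about +2, D: about -3. Region A is most negative.

A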